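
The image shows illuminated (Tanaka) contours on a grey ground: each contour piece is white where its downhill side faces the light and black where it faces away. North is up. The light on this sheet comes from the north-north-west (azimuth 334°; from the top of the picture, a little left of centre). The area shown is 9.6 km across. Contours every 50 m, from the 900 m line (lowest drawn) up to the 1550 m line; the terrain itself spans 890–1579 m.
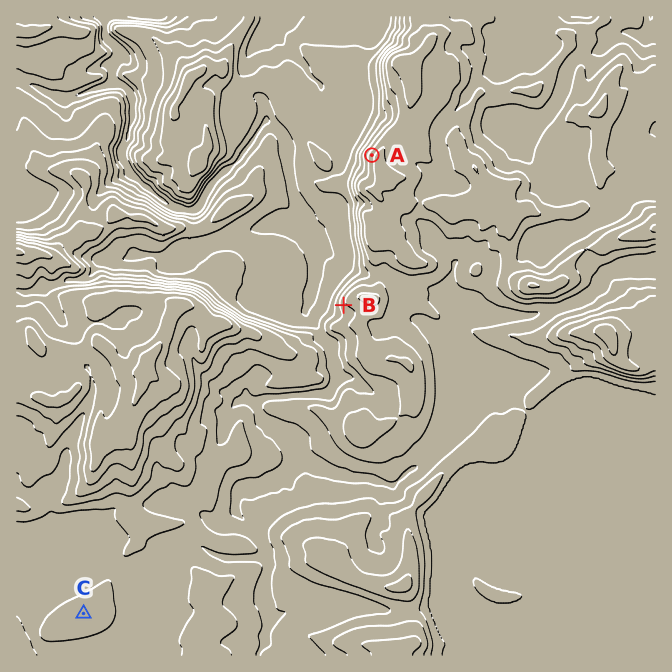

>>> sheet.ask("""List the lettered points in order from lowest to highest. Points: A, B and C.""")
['B', 'C', 'A']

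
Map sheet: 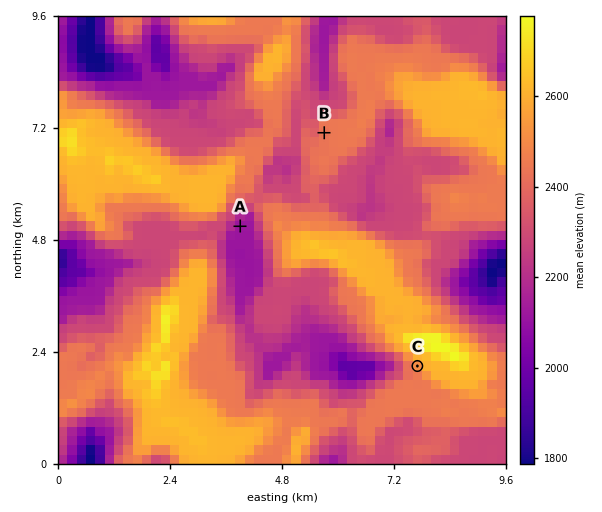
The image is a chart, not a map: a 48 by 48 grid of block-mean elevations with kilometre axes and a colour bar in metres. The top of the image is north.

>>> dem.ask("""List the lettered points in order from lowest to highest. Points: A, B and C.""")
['A', 'B', 'C']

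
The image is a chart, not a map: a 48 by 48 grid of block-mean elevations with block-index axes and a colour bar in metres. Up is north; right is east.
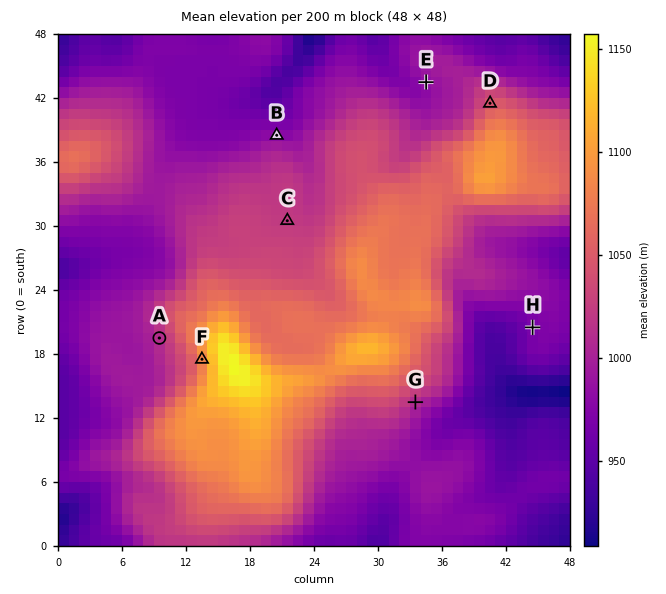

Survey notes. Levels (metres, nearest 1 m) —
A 1010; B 981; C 1023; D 1046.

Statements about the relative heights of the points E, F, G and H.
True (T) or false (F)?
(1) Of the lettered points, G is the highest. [F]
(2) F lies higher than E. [T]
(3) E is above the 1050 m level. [F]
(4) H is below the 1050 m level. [T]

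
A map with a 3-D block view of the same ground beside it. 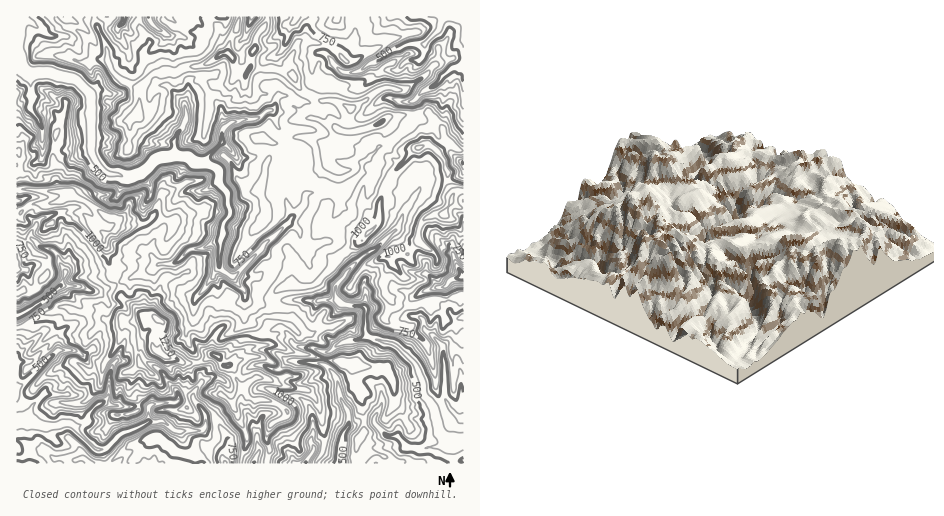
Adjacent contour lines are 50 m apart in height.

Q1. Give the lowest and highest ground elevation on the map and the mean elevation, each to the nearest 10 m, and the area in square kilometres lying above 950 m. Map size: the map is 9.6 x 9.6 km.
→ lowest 440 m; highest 1320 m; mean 780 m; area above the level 14.9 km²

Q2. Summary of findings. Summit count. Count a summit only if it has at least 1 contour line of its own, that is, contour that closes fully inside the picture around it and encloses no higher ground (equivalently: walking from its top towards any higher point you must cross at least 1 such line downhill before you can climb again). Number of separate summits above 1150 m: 8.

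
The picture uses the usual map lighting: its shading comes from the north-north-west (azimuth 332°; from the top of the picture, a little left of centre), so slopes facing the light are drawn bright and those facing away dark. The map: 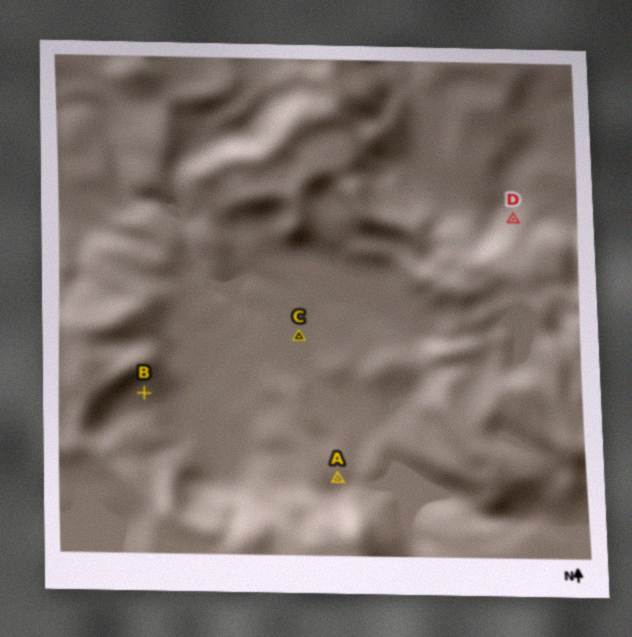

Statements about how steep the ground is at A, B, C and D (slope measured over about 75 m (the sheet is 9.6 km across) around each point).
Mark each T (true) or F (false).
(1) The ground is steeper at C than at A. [F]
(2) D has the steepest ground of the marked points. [T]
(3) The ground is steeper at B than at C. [T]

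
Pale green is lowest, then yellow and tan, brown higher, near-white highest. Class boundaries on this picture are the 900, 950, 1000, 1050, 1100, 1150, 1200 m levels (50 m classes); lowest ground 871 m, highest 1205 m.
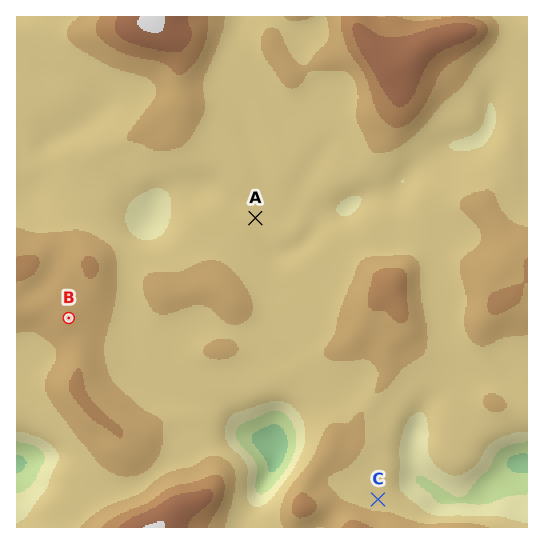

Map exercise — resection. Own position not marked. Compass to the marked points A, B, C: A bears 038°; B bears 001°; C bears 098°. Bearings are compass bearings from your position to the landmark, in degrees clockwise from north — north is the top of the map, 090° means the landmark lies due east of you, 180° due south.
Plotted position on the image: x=67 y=456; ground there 1020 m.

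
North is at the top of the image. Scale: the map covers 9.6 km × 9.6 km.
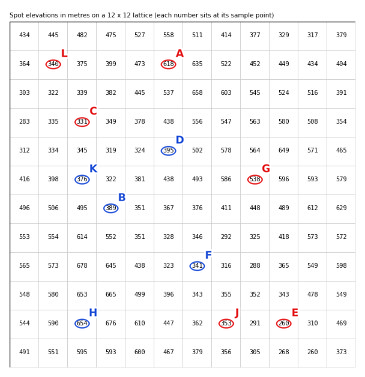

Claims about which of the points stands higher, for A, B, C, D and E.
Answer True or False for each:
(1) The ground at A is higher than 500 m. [True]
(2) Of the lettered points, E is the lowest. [True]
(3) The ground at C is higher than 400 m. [False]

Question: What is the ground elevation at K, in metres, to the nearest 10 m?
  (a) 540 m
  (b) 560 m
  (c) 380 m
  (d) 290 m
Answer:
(c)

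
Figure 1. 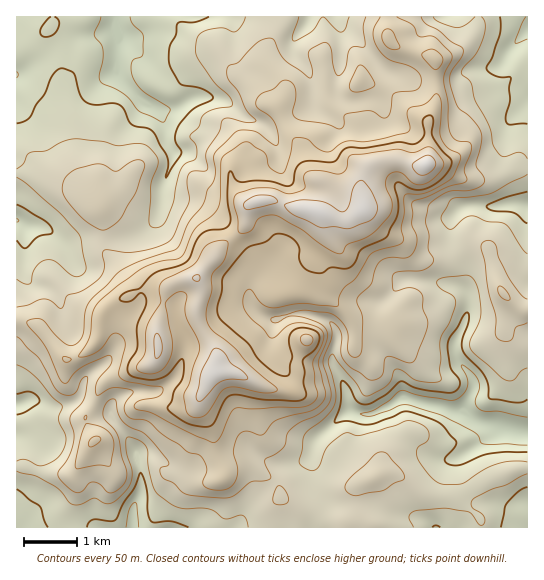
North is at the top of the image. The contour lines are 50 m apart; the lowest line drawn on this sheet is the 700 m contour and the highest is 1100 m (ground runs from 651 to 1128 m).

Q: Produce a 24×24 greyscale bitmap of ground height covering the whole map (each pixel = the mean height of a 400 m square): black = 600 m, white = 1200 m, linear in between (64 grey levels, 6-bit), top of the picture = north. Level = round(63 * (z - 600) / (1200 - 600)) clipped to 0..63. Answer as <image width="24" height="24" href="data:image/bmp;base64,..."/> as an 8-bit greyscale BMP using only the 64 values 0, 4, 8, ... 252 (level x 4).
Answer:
<image width="24" height="24" href="data:image/bmp;base64,Qk12BgAAAAAAADYEAAAoAAAAGAAAABgAAAABAAgAAAAAAEACAAATCwAAEwsAAAABAAAAAAAAAAAAAAEBAQACAgIAAwMDAAQEBAAFBQUABgYGAAcHBwAICAgACQkJAAoKCgALCwsADAwMAA0NDQAODg4ADw8PABAQEAAREREAEhISABMTEwAUFBQAFRUVABYWFgAXFxcAGBgYABkZGQAaGhoAGxsbABwcHAAdHR0AHh4eAB8fHwAgICAAISEhACIiIgAjIyMAJCQkACUlJQAmJiYAJycnACgoKAApKSkAKioqACsrKwAsLCwALS0tAC4uLgAvLy8AMDAwADExMQAyMjIAMzMzADQ0NAA1NTUANjY2ADc3NwA4ODgAOTk5ADo6OgA7OzsAPDw8AD09PQA+Pj4APz8/AEBAQABBQUEAQkJCAENDQwBEREQARUVFAEZGRgBHR0cASEhIAElJSQBKSkoAS0tLAExMTABNTU0ATk5OAE9PTwBQUFAAUVFRAFJSUgBTU1MAVFRUAFVVVQBWVlYAV1dXAFhYWABZWVkAWlpaAFtbWwBcXFwAXV1dAF5eXgBfX18AYGBgAGFhYQBiYmIAY2NjAGRkZABlZWUAZmZmAGdnZwBoaGgAaWlpAGpqagBra2sAbGxsAG1tbQBubm4Ab29vAHBwcABxcXEAcnJyAHNzcwB0dHQAdXV1AHZ2dgB3d3cAeHh4AHl5eQB6enoAe3t7AHx8fAB9fX0Afn5+AH9/fwCAgIAAgYGBAIKCggCDg4MAhISEAIWFhQCGhoYAh4eHAIiIiACJiYkAioqKAIuLiwCMjIwAjY2NAI6OjgCPj48AkJCQAJGRkQCSkpIAk5OTAJSUlACVlZUAlpaWAJeXlwCYmJgAmZmZAJqamgCbm5sAnJycAJ2dnQCenp4An5+fAKCgoAChoaEAoqKiAKOjowCkpKQApaWlAKampgCnp6cAqKioAKmpqQCqqqoAq6urAKysrACtra0Arq6uAK+vrwCwsLAAsbGxALKysgCzs7MAtLS0ALW1tQC2trYAt7e3ALi4uAC5ubkAurq6ALu7uwC8vLwAvb29AL6+vgC/v78AwMDAAMHBwQDCwsIAw8PDAMTExADFxcUAxsbGAMfHxwDIyMgAycnJAMrKygDLy8sAzMzMAM3NzQDOzs4Az8/PANDQ0ADR0dEA0tLSANPT0wDU1NQA1dXVANbW1gDX19cA2NjYANnZ2QDa2toA29vbANzc3ADd3d0A3t7eAN/f3wDg4OAA4eHhAOLi4gDj4+MA5OTkAOXl5QDm5uYA5+fnAOjo6ADp6ekA6urqAOvr6wDs7OwA7e3tAO7u7gDv7+8A8PDwAPHx8QDy8vIA8/PzAPT09AD19fUA9vb2APf39wD4+PgA+fn5APr6+gD7+/sA/Pz8AP39/QD+/v4A////ADhASERALEBITFRUYGRgYGhkYFRMUFRIOEBIXFxcPExgaHBkZGhgXGhoZGBcWFRMPFBYdHR4UFxseIx4bGRYWGRwcGRQTFBYWExMaIx8TGB0gIh4cGRUVFxkaFxMPDhAQERIYIh0YHiMnJiAgHBYSFBQWFhMOCgcGEBIYHhoiJisxKyQkIyEZDg0MDgsICAsMERYcHR8iJSo0Mi4vLSoeERYRDRAPCxETFhwiHiEsMSsxNjMsKikaFxwYGBcPDhYWGiAhJSMpMy4vMy0oKC0fHR4dHBgPFhkZHh8cJCcpMS4wLCgkIycfIB8eHRkSFBobGhsbISgpLS8yKyYkJSQkIx4cHBkVExwdFRgXGiEoLDEzLCcnKCkpJSAbGRcUFR0ZEhUTFxwfIycvMCkoKCorLCQfHRoXGBsYDxETGBkYGB0pLi0rKi0xMS0oIRoXGRkVDREWGxsYFBgiJzAvMDQ2NTUtIRgUFRMREhYbHR0aFBYdJTA0MjMzNDUvJB4XFRIPFhgaHBsbFBQbIykoJy4wMTQvMTAlHBgVFRYYGBcYFRAWISYlIycnLC8xMTEmHRYVEhMUFBQSDxAVGyAfISMiIiIkJykgHBMRDxESERENCgwSFhkeIR4eHx8gJSgdFxIPDhARDgwJDQ8PFBsfIB0dHh8fICMbFREPDA8QDQgLDRAUGBsdHRocHB8dICQbEw8PDw8PDQgJDREVGBkbGRgaGRwjIyMdFg8MDhAPDAcKDQ8SFBUYGBQWFRwjIBoVFhELA=="/>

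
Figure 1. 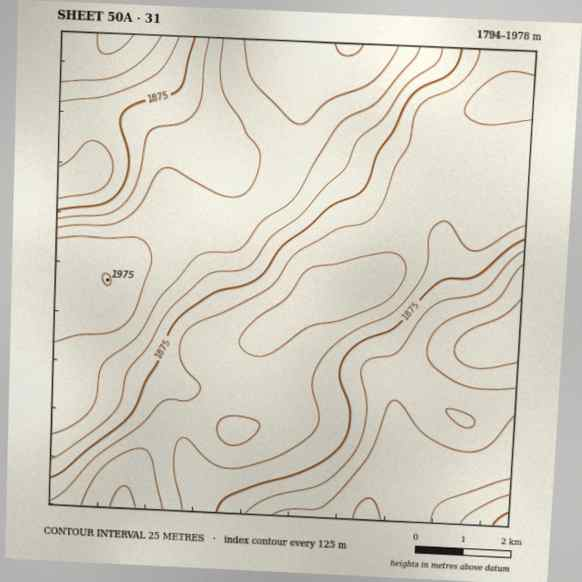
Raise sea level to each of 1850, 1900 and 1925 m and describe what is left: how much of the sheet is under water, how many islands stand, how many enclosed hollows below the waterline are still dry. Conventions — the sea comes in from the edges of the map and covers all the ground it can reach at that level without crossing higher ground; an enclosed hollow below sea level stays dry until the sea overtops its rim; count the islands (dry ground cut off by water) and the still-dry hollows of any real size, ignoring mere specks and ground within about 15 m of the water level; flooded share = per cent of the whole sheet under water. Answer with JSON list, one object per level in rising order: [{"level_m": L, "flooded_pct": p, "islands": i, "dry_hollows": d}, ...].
[{"level_m": 1850, "flooded_pct": 31, "islands": 0, "dry_hollows": 0}, {"level_m": 1900, "flooded_pct": 56, "islands": 0, "dry_hollows": 0}, {"level_m": 1925, "flooded_pct": 72, "islands": 0, "dry_hollows": 0}]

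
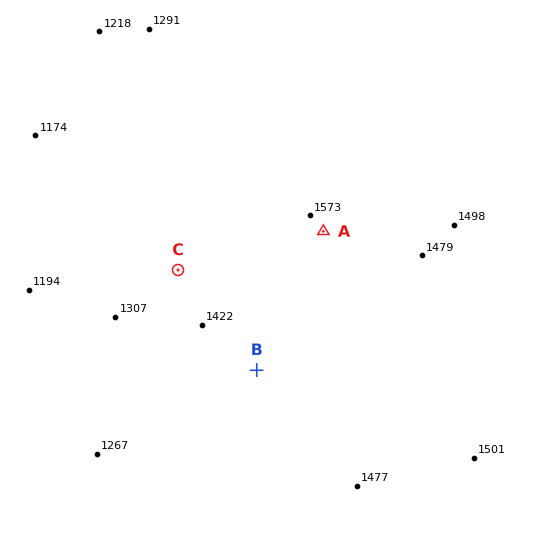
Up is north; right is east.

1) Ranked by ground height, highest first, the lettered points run A B C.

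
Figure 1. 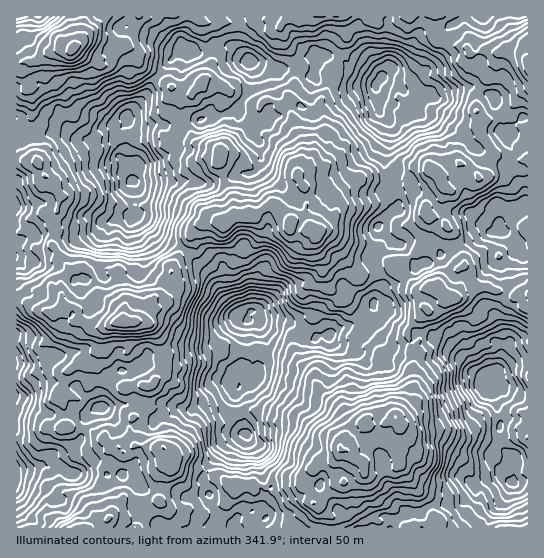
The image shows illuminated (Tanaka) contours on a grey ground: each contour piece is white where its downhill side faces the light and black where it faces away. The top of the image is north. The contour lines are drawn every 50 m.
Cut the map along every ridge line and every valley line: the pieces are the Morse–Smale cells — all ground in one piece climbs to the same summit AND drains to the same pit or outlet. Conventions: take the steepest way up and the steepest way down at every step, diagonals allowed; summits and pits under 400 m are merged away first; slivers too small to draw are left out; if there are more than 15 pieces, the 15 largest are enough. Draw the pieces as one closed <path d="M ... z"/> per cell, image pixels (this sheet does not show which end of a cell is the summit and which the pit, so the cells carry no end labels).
<path d="M319 65l-4 1-3 8 3 9-14 22-14-4-8-5-4-7-2-18-14-6 13 10 3 18-6 16 0 6-4 8-8 1-6 5-11-12-2-10-17 9-35 5-3 12-6 6-1 10-18 11-20 7-5 13-8-17-4-4 3-13-6-13-3 6-6 2-20 0-6-2-5 1-11-5-13-2-23 3-9-7-6 0 0 168 23 14 11 2 12-2 12 10 7-1 12 7 16-1-8 8-2 15-21 10-2 6 9 3 10-3 7 15 16 7 25-2-7 9-1 21-6 11 2 11 4 8 14 3 13-1 7 6 0 4-5 6-5 15 0 24-14 13-4 8-3 4-5-4-23-6-5 5 0 6 128 0-3-5-11-8-16-36 5-13 12-17 24-16-17-20 0-4 12-20 0-16 2-10-4-6 0-8 4-7 2-13 6-15 2-2 8 7 20 0 8 2 8 6 18 5 4 5 10-1 2-2-4-4-4-17 5-6 13-9 4-11 28 16 4-2 6-14-2-14-8-15 0-4 4-8 2-19 16-18-8-15 4-12-5-15 0-10 7-22 0-10-11-12-1-16-5-14-31-14-16 2z"/><path d="M527 16l-138 1-4 22 3 28-5 11 8 6 7 1 5 5 0 4-5 7-5 2-16-10 3 20 11 12-2 30 8 14-12 21 0 4 8 15-16 18-2 19-4 8 10 29-8 23 11 9-7 10-8 2 2 4 14 15 2 11-5 6-15 0-8-8-9 0-16-11-4-9-12 1-5 4-12 0-4-3-1-8-5-5-12-5-16 1-12-8-2 2-1 5 7 2 6 8 6 12 0 10-8 14-2 8-14 3-4 6 0 7-3 4 8 26 0 11 3 4-10 2-17 13-12 17-5 13 16 36 14 10 6-8 16-6 10 7-4 10 175-1 0-10-32-48-5-4 1-12 5-10 0-5-9-21 17-20-2-27 4-12-8-25 2-6 22-20 7-4 12-2 20-13 17-1 23 9 9-3 9 1-1-38-4-1-4-6-17 16-4 0-6-4 0-10 8-21 0-7 5-4 23-13z"/><path d="M389 16l-372 0-1 111 15 9 23-3 13 2 11 5 5-1 6 2 20 0 6-2 3-6 6 13-3 13 4 4 8 17 5-13 20-7 18-11 1-10 6-6 3-12 35-5 17-9 2 10 11 12 6-5 8-1 4-8 0-6 6-12-3-22-17-12 18 8 2 18 4 7 20 9 16-22-3-9 3-9 4 0 8 6 16-2 15 8 11 3 7 5 0 4 6 8 13 6 5-4 3-9-5-5-7-1-8-6 5-11-3-28 3-6z"/><path d="M19 297l-3 1 0 229 87 1 7-11 23 6 5 4 7-12 14-13 0-24 5-15 5-6 0-4-4-5-30-3-4-8-2-11 6-11 1-21 8-8-26 1-16-7-7-15-10 3-9-3 2-6 21-10 2-15 5-7-13 0-12-7-7 1-12-10-12 2-15-4z"/><path d="M487 287l-21 2-16 12-15 3-26 23-2 6 8 25-4 12 2 27-17 20 9 21 0 5-5 10-1 12 5 4 32 48 1 11 49 0 7-17 12-12 7-16-12-9-1-7-10-10 8-6 7-1-5-11 1-25-9-24 1-15 7-9 8-20 6-5 15-4 0-42-9-2-9 3z"/><path d="M527 337l-14 4-6 5-8 20-7 9-1 15 9 24-1 25 2 8 4 4-8 0-8 6 10 10 1 7 12 9-7 16-12 12-6 14 0 3 41-1z"/><path d="M345 287l-4 2-2 9-13 9-5 6 4 17 6 5 1 7 13 10 5 3 9 0 8 8 15 0 5-6 0-8-18-22 8-2 7-11-8-5-3-6-11-4z"/><path d="M527 207l-22 12-5 4 0 7-8 21 0 10 3 3 7 1 17-16 4 6 5 0z"/><path d="M251 320l-4 0-3 5-3 17-4 7 0 8 4 6-2 10 0 8 10-8 8 0 2-8 8-14 0-10-6-12-6-8z"/><path d="M255 511l-16 6-4 5-2 5 26 1 6-10z"/><path d="M235 393l-7 12-1 8 18 20-1-14z"/><path d="M389 144l-5 13 0 10 5 14 8-12-8-14z"/><path d="M298 327l-3 0 2 10 4 3 12 0 3-2-3-6z"/><path d="M133 181l-2 5 0 19 4 10 2-16-1-13z"/><path d="M430 91l-8 0-6 3 5 5 12 0 0-4z"/>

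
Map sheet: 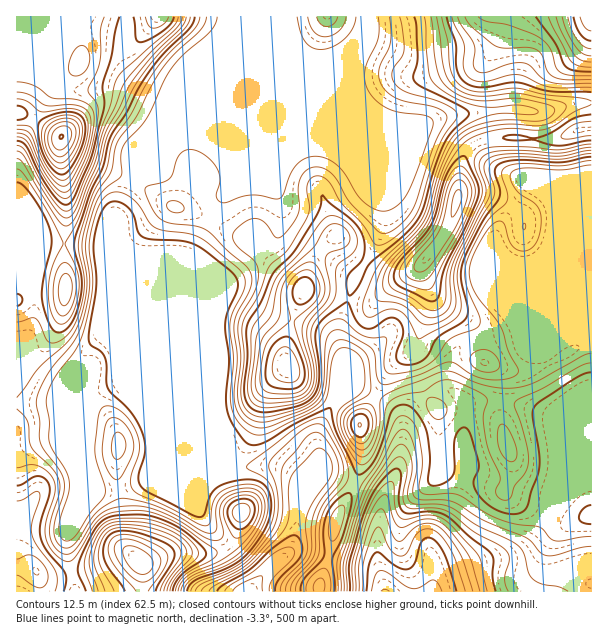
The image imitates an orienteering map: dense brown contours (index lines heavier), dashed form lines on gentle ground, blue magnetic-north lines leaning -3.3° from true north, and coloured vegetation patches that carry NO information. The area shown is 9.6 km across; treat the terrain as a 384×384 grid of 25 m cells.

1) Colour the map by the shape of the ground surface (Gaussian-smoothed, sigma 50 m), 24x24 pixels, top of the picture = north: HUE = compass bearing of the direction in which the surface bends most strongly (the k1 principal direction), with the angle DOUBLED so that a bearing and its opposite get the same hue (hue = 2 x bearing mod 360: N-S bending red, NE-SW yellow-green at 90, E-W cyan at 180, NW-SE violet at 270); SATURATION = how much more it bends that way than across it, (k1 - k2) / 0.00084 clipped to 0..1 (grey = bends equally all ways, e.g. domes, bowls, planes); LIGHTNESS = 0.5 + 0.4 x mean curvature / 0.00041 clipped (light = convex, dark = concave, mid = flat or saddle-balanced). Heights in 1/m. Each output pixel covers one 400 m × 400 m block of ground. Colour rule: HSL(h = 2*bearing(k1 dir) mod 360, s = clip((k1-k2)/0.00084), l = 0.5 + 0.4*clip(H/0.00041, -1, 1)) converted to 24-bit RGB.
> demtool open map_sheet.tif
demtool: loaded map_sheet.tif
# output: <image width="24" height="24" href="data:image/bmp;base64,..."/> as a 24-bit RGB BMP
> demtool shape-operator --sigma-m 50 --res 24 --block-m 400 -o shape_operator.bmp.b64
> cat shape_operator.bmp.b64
<image width="24" height="24" href="data:image/bmp;base64,Qk32BgAAAAAAADYAAAAoAAAAGAAAABgAAAABABgAAAAAAMAGAAATCwAAEwsAAAAAAAAAAAAAeJazkcfIPxOTo41ion1O8OeDxUUSLRYJb3cLBUALA6mjcYfh9dzW1MGSPB57WD15e6xqUVCAcWB+fp+FoKCTl36Aa5GLe5Oad8R7NrTEPgCx2JnPv+XgwMfj47j1pKX/3rb/4prIBUYzCCsU+5IP/8ltEyFLj0awYbhkUTZpinlWep9OfINQnnpjnY1mZXpRx8plKWcgBiYto928xePdqoS2objChxyanQBO+tu5NX/ADUeRR3XK/+rMDylYmCW3qHUzMCg6kKRlkZZxdJJnW6V/mIConXitx4CHwnBNIGBwEZoFjKAZm7BDeCwZRw5BcJ3l8NvhkG/cGSp4I4ag/9bMgBu4BBhy9JO0PpKxX7mlhoummLquaZ6hY3+HgYucq22l3bXANCiJjEBjmNw1YFAngWJfYYOEFqMjy9AV7yBARDF0L3Vm1mkk/4RvACcz1HSl1ajaWI+2coyhr41vaY1yaHaBcYZsYbVWpjY7fVSCiUiw1s6dNV6If3+Af4B/g259qIVCkYY7h31jPEluaSA3//a2FT+AJoR5y8yCZ2WDglV/scKPcImfY2OEgX6Cpq90WER4eXqASH6o0t26Wi+Qf3+AgH9/dlZ/uU45v6FKUHk0Hh1Lcj/R8PrRHSaHMWGFucJwWVp5ZnuXrMKOfGaHcWiBfoB+qaJwWk2Efn6ARsGEwo9WgkqAgH9/gH9/VieG3HCLzIhuvYBMAJdvAO/g+9bQlBqUQHuQnL2WV1aTYKByr5tffV5TYXtsf4B/rI91Qnx9im99cbNcfEhngH9/gH9/f3+AGyVyz4bA5bXO693qjuvmBzVRoDEPz1tiPo09XH01cDU2kpc/jqxNo29uXIhWT3dPn3J/s3JVN5B3s5mMYliCgH9/gH9/f3+AIyhnUY5S1cSp5PDYy1+oDw4+LG56y4uizaLDUHu0VH/GscjUcpS3jWKpxH7Dc1elY1973XBnHMJOOk2FgHiBgH9/gIB/f3+ANSF0a7yNhMeA8dKGeCdOWx9/XbpgOoplxYNlmnNHPHlMfaVVi1mPf3yAdYN2lnKhTm2X4GNru/KAGTlmf3+AgIB/gIB/f3+AI06Hib6hnFZV+YZJl1hBJmGUypaiXz9vjnZL0MmUTNLQVZu5hliCf3+AgH9/f3+AYUmewmHX+fLSCRlhf3+AgIB/gIB/gH9/R2N2P207qFyk48PL2cbjJEmeUD6p41nFbrZ1oueQRayrZzBygH9/gH9/gH9/f3+AcHaBLteB+OmvJA5kgH9/gIB9gH99gGJldj1QSJpYJrhwn8Bo52lYfT9fH4KBU1Lg9tXt7teFHlw0PlB2gnh0eoNsf4B/f3+Af3+ArrIr+O1AHCJYj2KFnWdUe25Je09fd6q0j7ewWZB9OnZo1mt5y6S+M7LNEmZjw1DE/8zU06RQC0JJoFSIardxbXqCf3+Af2aAuhQe6/2LECxGaFFro2p/lZO2ca/AZp6iipODg3iRR15ygq1astKWlDySQmNrGEA9+Gtc/9rMEDVWN5yHuK2RW1mEf3+AWhZY68hZ6PmnEx1KSH+Vb7qsg6iJkGxybnx0dYhogm1mY06Fo82Ki6NSdkhlcX5xHkBgSTrH/+bMT0/mJo7FklBpgXWBf3+AKgZM+Py/4emTGmqbN3CgdoNyhYJpkoyFe3SIf35/fn+AR5WVrMaFlEBxgHiAf4CANFt4I6Gm//XMeRkfMBYNUEYTcHEPRmEZAhU+9vfU7ezPMV+BH0FTfYB+dIV9ioV0gXd8gIB/gIB/dYF2iIhYgXR0gIB/gIB/YHSBGnmC9bqr/139p4P3nqf82cj4hlnTHuD/qfbf+tHi6B7kMHSCRIN9f4B/gH9/gIB/gIB/gIB/gIB/gIB/gIB/gH9/gXhygHddIV85WpsWscwdjuQvshmdxSLR0aPxwW55OmQdrXoK20ZutGacMG51cX2Bf4B/f4B/f4B/gIB/f4B/f3+Af3+AhWZ/mVdonmF1i0iEpYQ1haAjXWgbb08dSXEQRFkGiHFTiGR/sot5dpljyWRzPoxKNHNof4B/f4B/f4B/f4B/gH9/gIB/f3+AXliQioqqhXGxg025tqbIv7LMY2K6YW7HzI/au3i3gH9/c3yBoKaBpnCYq1q043uHH2U7NnhPfoB/f4B/f4B/gXh/knFXX4daXHuCi3Zrflp/dmqNmqNlsYhql3WPV2h6e1B2z5qMgH9/fn6Ak5Jnm4llSk553Yacy7XjGKDUT32MgH+Af4B/cVeEvYCHbryXUmiDgViCYGx+h1Z8rpt/jKd+enmJb1qUVU6cz82q"/>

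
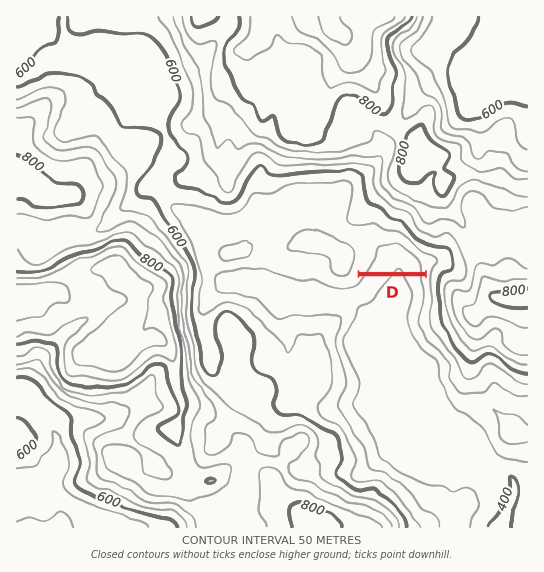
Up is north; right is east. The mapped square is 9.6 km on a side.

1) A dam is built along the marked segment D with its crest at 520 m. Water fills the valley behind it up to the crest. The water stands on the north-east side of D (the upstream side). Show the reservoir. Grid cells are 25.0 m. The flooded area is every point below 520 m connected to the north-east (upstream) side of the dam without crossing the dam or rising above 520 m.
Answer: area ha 60.6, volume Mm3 19.03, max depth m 72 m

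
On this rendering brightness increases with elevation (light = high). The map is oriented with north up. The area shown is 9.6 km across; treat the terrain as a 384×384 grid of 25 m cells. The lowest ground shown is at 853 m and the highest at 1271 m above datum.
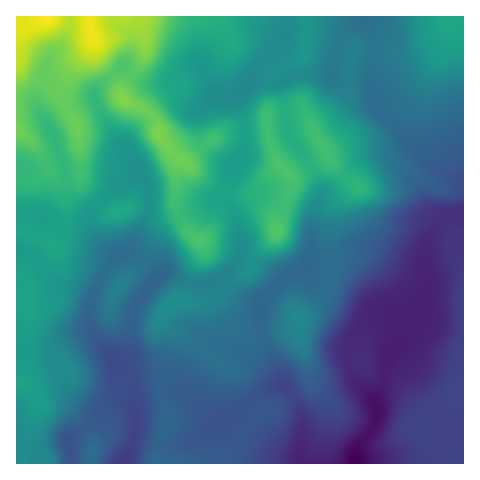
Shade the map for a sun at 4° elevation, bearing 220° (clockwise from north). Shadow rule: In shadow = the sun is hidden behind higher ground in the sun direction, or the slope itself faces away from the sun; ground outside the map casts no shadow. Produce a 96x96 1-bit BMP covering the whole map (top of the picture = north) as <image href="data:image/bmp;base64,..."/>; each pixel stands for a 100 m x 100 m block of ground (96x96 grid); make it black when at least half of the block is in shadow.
<image width="96" height="96" href="data:image/bmp;base64,Qk2+BAAAAAAAAD4AAAAoAAAAYAAAAGAAAAABAAEAAAAAAIAEAAATCwAAEwsAAAIAAAAAAAAA////AAAAAAAB4HAAAAAAAAAAAAAB8CAAAAAAAAAAAAAD8AAAAAAAAAAAAAAD8AAAAAAAAAAAAAAD+GAAAAAAAAAAAAAD+HAAAAAAAAAAAAAD/HAAAAAAAAAAAAAB/AAAAAAAAAAAAAAAeAAAAAAAAAAAAAAAAAAAAAAAAAAQAAAAAAAAAAAAAAB4AAAAgAAAAAAAAAH4AAABwAAAAAAAAAP4AAABwAAAAAAAYAf4AAABwAAAAAAA4Af4AAABgAAAAAAB4A/wAAADgAAAAAAAAA/gAAADgOAAAAAAAA/AAAADA/AAAAAAAB+AAAAHB/AAAAAAAD8AAAAGD/AAAAAAAH8AAAAGH/gAAAAAAP8AAAAAH/gAAAAAAf8AAAAAP/gAAAAAAf8AAAAAP/gAAAAAAf8AAAAAf/gAAAAAA/8AAAAAf/AAAAAAAf8AAAAAf/AAAAAAAf8AAAAAP8AAAAAAAP8AAAAAH4AAAAAAAP8AAAAAD4AAAAAAAYIAAAAAAwAAAAAAA8AAAAAAAAAAAAAAB8AAAAAAAAAAAAAAD8IAAAAAAAAAAAAAD+MAAAAADAAAAAAAD8MAAAAAAAAADgAAD8AAAAAAAAAAAAAAB4AAAAAAAAAAAAAAAwAAAAAAAAAAAAAAAAAAAAAAAAAAAAAAAAAAAAAAAAAAAAAAAAAAAAAAAAAAAAAAAAAAAAAAAAAAAAAAAAAAAAAAAAAAAAAAAAAAAAAAAAAAABAAAAAAAAAAAAAAADwAAAAAAAAAAAAAAD4AHAAAAAAAAAAAAD4APAAAAAAAAAAAAX4AfgAAAAAAAAAAB/4AfgAAAAAAAAAAB/4AfgAAAAAAAAAAA/4APgAAAAAAAAAAAf4AHwAAAAAAAAAAAP4ADwAAAAAAAAAAAEAADwAAAAAAAANwAAAAB4AAAAAAAAAwAAAAA4AAAAAAAAAQAAAAAAAPwAAAAAAAAAAAAAAf4AwAAAAAAAAAAAA/4DgAAOAAAHAABAB/8OAAAeAAAPAADgD/8YAAAOAAAfAAHgH/8wAAAPAAA/AAPgP//gAAAPAAB/AAfgf//AAAAPAAD/AA/A///AADAPAAH8AA+A///AAHAPAAP4AB+B///AAPAGAAfwAB8D///gAfAOAA/5wB4H///gA/AfAA//4B4H///gA+AfAB//4BwP///AA+A/AB//8AgP//8AA8A+AD//+AAf//wAAQB+AH//+BAf//gAAAB8AP///Dg///gAAAB8B////Hw///gAAAA8D////nx///gAAAAYH////n7///AAAAAAH///wH////AAAAAAP///AB///+AAAAAAH//+AA///+AAAAAAAH/8AAP//8AAAAAAAD/4AADf/4AAAAAAAAfgAAAP/4AAAAAAAAAAAAAH4AAAAAAAAAAAAAAD4AAAAAAAAAAAAAAAwAAAAAAAACAAAAAAAAAAAAAAACAAAAAAAgAAAAADgAAAAAAABgAAAAAHgAAAAAAABgAAAAAHwAAAAAAAAAAAAAAHgAAAAAAAAAAAAAAHgAAAAAAAAAAAA="/>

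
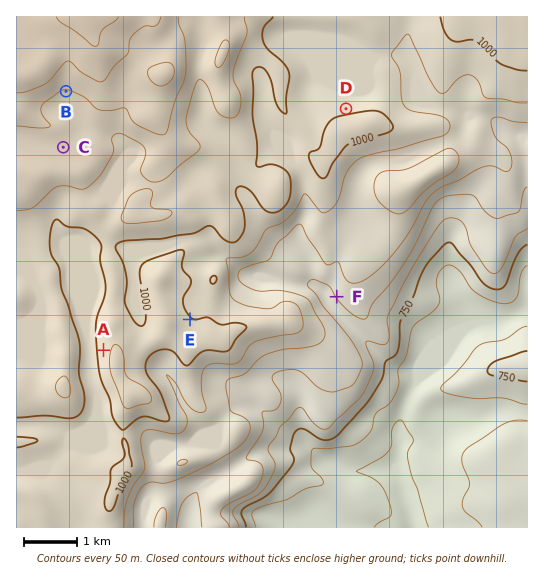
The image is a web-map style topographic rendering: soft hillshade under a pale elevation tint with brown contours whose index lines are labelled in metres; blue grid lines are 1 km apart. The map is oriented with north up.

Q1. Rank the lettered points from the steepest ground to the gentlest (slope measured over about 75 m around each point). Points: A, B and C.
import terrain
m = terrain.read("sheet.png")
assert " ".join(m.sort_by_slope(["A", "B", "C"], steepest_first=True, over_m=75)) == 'A B C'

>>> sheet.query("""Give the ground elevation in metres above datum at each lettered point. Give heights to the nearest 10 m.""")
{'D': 990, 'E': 1000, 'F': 850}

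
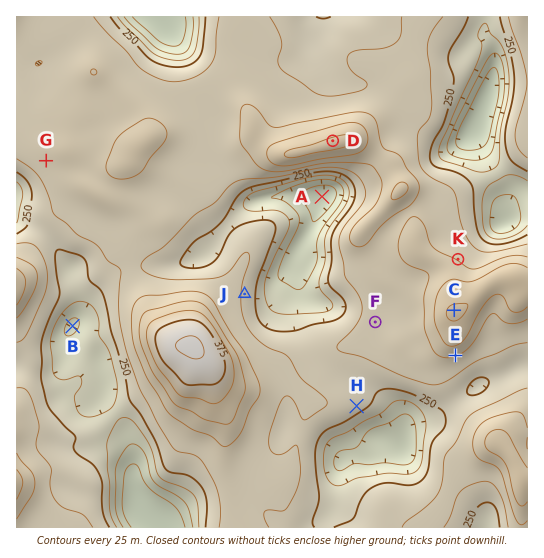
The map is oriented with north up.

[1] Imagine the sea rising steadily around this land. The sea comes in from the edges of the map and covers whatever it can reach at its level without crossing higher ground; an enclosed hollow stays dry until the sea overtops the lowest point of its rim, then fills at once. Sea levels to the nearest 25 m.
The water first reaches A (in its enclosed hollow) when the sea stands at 275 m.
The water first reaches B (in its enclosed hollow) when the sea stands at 225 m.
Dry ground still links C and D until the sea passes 300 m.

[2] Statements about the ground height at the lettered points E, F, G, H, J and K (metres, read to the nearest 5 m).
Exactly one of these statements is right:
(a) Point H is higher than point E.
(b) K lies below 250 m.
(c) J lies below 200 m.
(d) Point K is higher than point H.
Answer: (d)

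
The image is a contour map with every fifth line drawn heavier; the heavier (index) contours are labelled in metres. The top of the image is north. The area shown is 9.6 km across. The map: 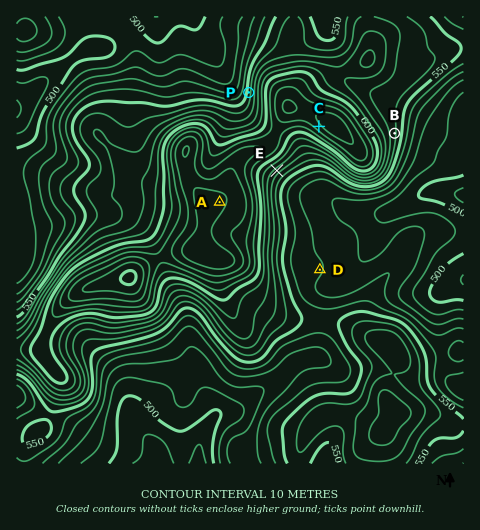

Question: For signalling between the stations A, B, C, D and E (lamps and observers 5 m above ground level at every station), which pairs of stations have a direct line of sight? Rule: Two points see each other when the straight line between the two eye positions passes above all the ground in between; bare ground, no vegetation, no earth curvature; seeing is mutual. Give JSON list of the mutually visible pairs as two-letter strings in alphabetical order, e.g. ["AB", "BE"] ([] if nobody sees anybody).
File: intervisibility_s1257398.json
["AC", "CD", "CE", "DE"]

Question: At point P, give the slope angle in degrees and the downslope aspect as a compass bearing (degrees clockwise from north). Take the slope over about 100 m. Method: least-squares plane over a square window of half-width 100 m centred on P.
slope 7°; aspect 277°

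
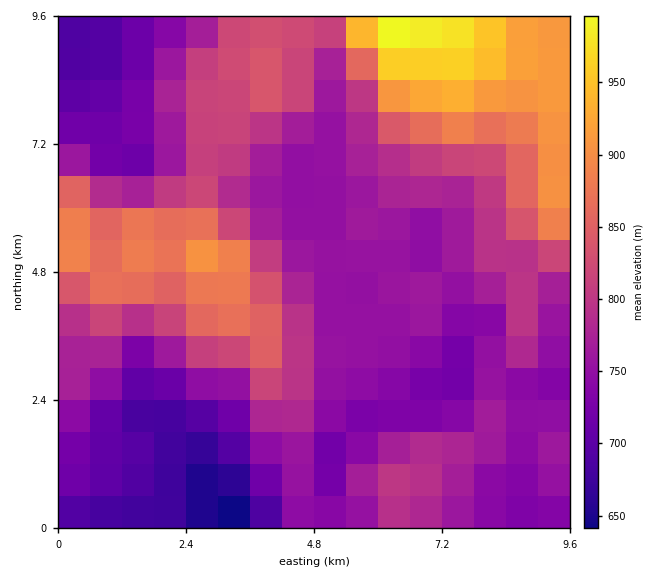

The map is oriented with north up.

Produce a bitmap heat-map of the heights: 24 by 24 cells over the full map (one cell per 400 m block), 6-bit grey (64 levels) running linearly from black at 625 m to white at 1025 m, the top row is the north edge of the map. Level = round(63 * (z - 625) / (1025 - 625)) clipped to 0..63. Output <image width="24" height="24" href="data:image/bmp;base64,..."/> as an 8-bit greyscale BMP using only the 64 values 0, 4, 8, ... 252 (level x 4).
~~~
<image width="24" height="24" href="data:image/bmp;base64,Qk12BgAAAAAAADYEAAAoAAAAGAAAABgAAAABAAgAAAAAAEACAAATCwAAEwsAAAABAAAAAAAAAAAAAAEBAQACAgIAAwMDAAQEBAAFBQUABgYGAAcHBwAICAgACQkJAAoKCgALCwsADAwMAA0NDQAODg4ADw8PABAQEAAREREAEhISABMTEwAUFBQAFRUVABYWFgAXFxcAGBgYABkZGQAaGhoAGxsbABwcHAAdHR0AHh4eAB8fHwAgICAAISEhACIiIgAjIyMAJCQkACUlJQAmJiYAJycnACgoKAApKSkAKioqACsrKwAsLCwALS0tAC4uLgAvLy8AMDAwADExMQAyMjIAMzMzADQ0NAA1NTUANjY2ADc3NwA4ODgAOTk5ADo6OgA7OzsAPDw8AD09PQA+Pj4APz8/AEBAQABBQUEAQkJCAENDQwBEREQARUVFAEZGRgBHR0cASEhIAElJSQBKSkoAS0tLAExMTABNTU0ATk5OAE9PTwBQUFAAUVFRAFJSUgBTU1MAVFRUAFVVVQBWVlYAV1dXAFhYWABZWVkAWlpaAFtbWwBcXFwAXV1dAF5eXgBfX18AYGBgAGFhYQBiYmIAY2NjAGRkZABlZWUAZmZmAGdnZwBoaGgAaWlpAGpqagBra2sAbGxsAG1tbQBubm4Ab29vAHBwcABxcXEAcnJyAHNzcwB0dHQAdXV1AHZ2dgB3d3cAeHh4AHl5eQB6enoAe3t7AHx8fAB9fX0Afn5+AH9/fwCAgIAAgYGBAIKCggCDg4MAhISEAIWFhQCGhoYAh4eHAIiIiACJiYkAioqKAIuLiwCMjIwAjY2NAI6OjgCPj48AkJCQAJGRkQCSkpIAk5OTAJSUlACVlZUAlpaWAJeXlwCYmJgAmZmZAJqamgCbm5sAnJycAJ2dnQCenp4An5+fAKCgoAChoaEAoqKiAKOjowCkpKQApaWlAKampgCnp6cAqKioAKmpqQCqqqoAq6urAKysrACtra0Arq6uAK+vrwCwsLAAsbGxALKysgCzs7MAtLS0ALW1tQC2trYAt7e3ALi4uAC5ubkAurq6ALu7uwC8vLwAvb29AL6+vgC/v78AwMDAAMHBwQDCwsIAw8PDAMTExADFxcUAxsbGAMfHxwDIyMgAycnJAMrKygDLy8sAzMzMAM3NzQDOzs4Az8/PANDQ0ADR0dEA0tLSANPT0wDU1NQA1dXVANbW1gDX19cA2NjYANnZ2QDa2toA29vbANzc3ADd3d0A3t7eAN/f3wDg4OAA4eHhAOLi4gDj4+MA5OTkAOXl5QDm5uYA5+fnAOjo6ADp6ekA6urqAOvr6wDs7OwA7e3tAO7u7gDv7+8A8PDwAPHx8QDy8vIA8/PzAPT09AD19fUA9vb2APf39wD4+PgA+fn5APr6+gD7+/sA/Pz8AP39/QD+/v4A////ACgoJCAkIBQICBw8UFBAVGhoYFRQSERERDAsKCQgHBQMEChEVEREYGxsZFhQSERITEA4NCwoHBQQHDhQUDxIYGxwaGBUSERMVEA4NDAsIBgcLERUUDxEVGBoaGRcVEhQWEA0LCgkICAoOFBgWEQ8PEhUVFRcXFBQVFRENCggKDA0QFx0YFBIREBAQEBQWExITFxURDQoOEhETGyAZFBMTEhEPDxIVEhERFxkVDw4TGBgZISAYFBQUExIQDxEWFhQSFxkXERIZHyAhJCEZFRQUFBQTEBAVGhgTGBwbGBgeJCYmJSEZFRQUFBUVEg8TGxoTHCIlIiAiJScnJB8XFBQUFBUWFBEVHBoUIiUnJyUkKCooIhsWFBQUFRYWFBUaHBkXKiclKCgmKy4oIBgVFRQVFRQUFBkbGRsdKyglKComKisjGxYUFBQWFRMSFRoaHCIlKSYjJigkJSMbFxUUFBUWFhQUFRgcISgrJyEaGRwfHx0YFRQUFBQWFxgXFxgdIyktHxcRDxIZHR0aFhQUFBUWGBoaGhoeIygtFBAODhAXHR4cGBUUFBUZGhweHyAgJCgtDw8ODxEXHR8eGxcVFBUaICElJyckJyotDQ4OEBMZHR4eHx4aFRQbJiotLiwpKiwtDAwNDhMZHh4eISMdFhYfLTAwMjEuLS0tCgsLDRIXHSAfISMcFhkmMzQ0NDQxLy0tCgoLDRAUGR4gICEcGCAvODk4ODYyLy0tCgoLDRASFRogICEfHCk3Ozo5ODYzLy0tA=="/>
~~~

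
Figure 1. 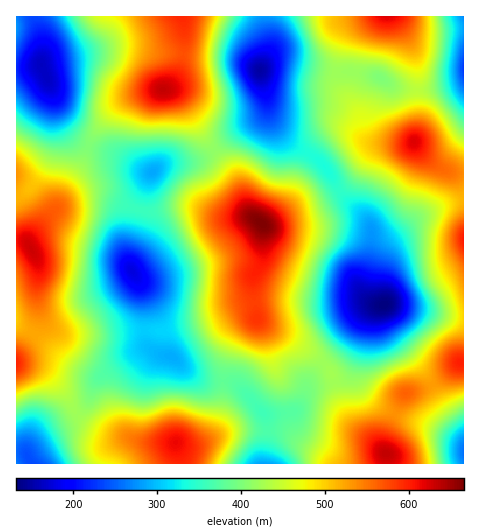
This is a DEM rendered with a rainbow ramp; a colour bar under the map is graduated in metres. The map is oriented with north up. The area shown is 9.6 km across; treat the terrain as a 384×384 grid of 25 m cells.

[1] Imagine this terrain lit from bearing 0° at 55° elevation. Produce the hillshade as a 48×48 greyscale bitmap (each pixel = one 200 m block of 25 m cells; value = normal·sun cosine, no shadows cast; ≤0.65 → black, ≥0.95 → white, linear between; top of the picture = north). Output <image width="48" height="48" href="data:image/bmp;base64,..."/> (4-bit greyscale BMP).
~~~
<image width="48" height="48" href="data:image/bmp;base64,Qk32BAAAAAAAAHYAAAAoAAAAMAAAADAAAAABAAQAAAAAAIAEAAATCwAAEwsAABAAAAAAAAAAAAAAABEREQAiIiIAMzMzAERERABVVVUAZmZmAHd3dwCIiIgAmZmZAKqqqgC7u7sAzMzMAN3d3QDu7u4A////AJh1RFZmVWZ3d4dUIjMzNGiqmHeIiZiHiIdlRWd3Zmd3eIh1MjNERomqmHiaqqmHd2ZURomYiImZmZqYZUVWeJqpiIm8zLmGVURUV4mqqrzMzMzLqHeIiamZiavMy6lkMiNFZ4q7zN7u7u7dy6mZmZmZm8zMuYdTIRI0Z4q8ze7u//7ty6mIiJmZrM3Kl2VTIQEjV4q8zd7u/+7cy6h2Z3iavMy5hlVUIQAkV4mrzMze7u3LqodlZniau7u6mYdlMQE1Z4mru7vN3dupmHZlZ3iJqru8zLqGMTNWd4iJqru8zLmIh2ZWd3eImrzd7tuXVHd3dmd4qqqqqod3ZVRGdmeJq83e7tuYd6mIdlZ4mZmZmGZlQyI0VmeKzN7u7cuqqsqXdmZniImHdlVUMhEjRXib3e7u7czMzLqHd3d4iIiHdmVEQyI0Voms3e7u3d3d3aiIiZmZmZmZh2VVVEVmeJq7zN3e7t3dy4d4mrqqqru6mHZmZniImZqqq7vN3Mu6qXZ3mquqvMzLqYd3d4mZmZiImaqquph3d2ZneJqrvN3LqYiIiIiIiId3iIh3dlREZmZlVniavMu6mIiIiIh3ZmZmeIZVUyIkZmZlVWeJq7mIiIiIiIh2ZlVVZ2VEMiJFZmZ2ZWeImZdmd3Z4iJh2VlVERVREM0RmZlZ4dmZ3d2VVZlVniZh2VVVDIzRURFZ2ZWeZh2ZVVURFVURFeHdmVVVCEkVlVWd3ZYmph2VEQzNFVENFZmZlVWZUNFZ2ZWeHdqqpdlVEMzNFVERWZVZmZmd2ZneHZWiJicypdlVUM0RWZVZndmeIiHiId3d2VWiZq8y5h2ZmVWd3ZWeZiIq7uYmZmHZVRWeJq7u6mId3d4mZh4mrqrzdy6mqmGVERVVnmpu7u6mHiKu6qqvMu83u3Lqql1QzRERFaIm8zLqYiau7u8zMzN7u7cu6lkMzRDM0V4m83LqZmZqru8zMze7u7dy6hkMzMzNFZ5q8zLqZmIiJmru7ze3d7dyoZDMzIjNXmbvMzLqZh2VWeIiaze7d3cqGREVEMzV5q8zMy6mIdlMzRWZ5ze7dy6hkRWdmZWaJvN3d3Kl2ZDIRE0V5vN3cuodUVomZmZmavN3d3Ll1QyEAATRom8zMuYdmeJqrvMu6vN3e7bl1QyAAASRWeKu7qYd4maq83e3Lu83d3Kl2UyEAASRVZ4q6mIeJmaq83e7cu8zMy5iHdUMiEjRWaJq6mHeJmaqrzN3Mu7u7qYiIiHZmZlVniau6l3eImqq7u7u7u7uql3iZqpmamYeImbu6iIiJmqqqmIiJmqqZd2iau6vMupmImaqpiJmZmZmHZWZniImYdniaqqvMy5iHeIeIiZmIh3ZURFVWZmd3dmeJmaqqqpdlVVVWiId2ZUMiNFZVVVZmZVZ3iImYiIdUQzRGd2VURDIRJGZlVWZmVERFd3iId3ZTM0RVVEREVUMiNGd2ZXdlQzNFZnd3eIdTM0VUQzRWZmVERWd3d4dlQjNFVmd3eIdTI0VUMzVnd2VVVWZ4iA=="/>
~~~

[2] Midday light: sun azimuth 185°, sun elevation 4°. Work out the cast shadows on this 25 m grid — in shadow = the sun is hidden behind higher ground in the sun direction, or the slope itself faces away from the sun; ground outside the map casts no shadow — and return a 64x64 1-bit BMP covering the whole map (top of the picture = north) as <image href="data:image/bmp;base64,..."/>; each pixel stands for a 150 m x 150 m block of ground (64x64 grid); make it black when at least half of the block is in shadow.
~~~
<image width="64" height="64" href="data:image/bmp;base64,Qk0+AgAAAAAAAD4AAAAoAAAAQAAAAEAAAAABAAEAAAAAAAACAAATCwAAEwsAAAIAAAAAAAAA////AAAAAAAAAAAAAAAAHwAAAAAACAD/AAAAAAAAD/gAAAAgAAAf8AAA//wAAH/gAA///4AA/+AAP///wAP/wAA////AA/+AAD///8AH/gAAH///gAf8AAAf//+AB/wAAB///wAD/8AAH///AAP/4AAP//4AA//gAA///gAH/+DAB//8AAf//+AH//gAD///wAP/8AAf///AA//gAD///8Dz/+AAf///gfv/wAD///8D///AAf///wH//8AA////Af//wAB///8A///AAB//8AB//8AAH//gAD//gAAP/8AAH/+AAAf/wAAf/wAAA/+AAA/+AAAA/4AAB/AAAAA/AAAAAAAAAB4AIAAAAAAAAADwAAAAAAAAA/AAAAAGAAAH8AAAAD88AAfwAAAc//4AA/+AcH///AAB/8B////8AAF/wP////wAAH/g/////AAAf+B////4AAD/wB////gAAf/AA///8AAH/8AA///wAAf/wAA//+AAB//AAA//4AAf/8AAD//Af///wAAH/8B////AAAf/wD///8AAB//AP///wAAD/8B////AAAP/gH///8AAD/+Af///wzwf/4A////P/z//gB///8//P/+AA///z/8f/4AAf3/H/x//gAA/f4A+B/+AAB9/gBgB/4AAD38AAAH/gAAPfgAAAP8AAA98AAAAfwAADw=="/>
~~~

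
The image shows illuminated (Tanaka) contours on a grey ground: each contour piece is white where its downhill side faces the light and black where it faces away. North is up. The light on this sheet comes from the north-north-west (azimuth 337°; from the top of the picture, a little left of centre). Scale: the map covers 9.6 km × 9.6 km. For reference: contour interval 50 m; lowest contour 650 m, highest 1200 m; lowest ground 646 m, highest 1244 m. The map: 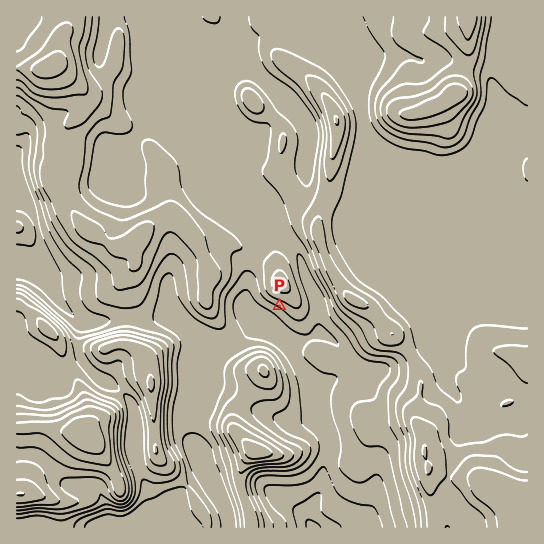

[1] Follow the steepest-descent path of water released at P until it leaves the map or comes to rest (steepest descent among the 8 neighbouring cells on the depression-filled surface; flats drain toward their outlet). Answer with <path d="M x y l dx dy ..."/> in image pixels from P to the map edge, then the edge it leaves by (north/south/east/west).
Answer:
<path d="M279 306l-8 8 0 3 23 22 0 19 9 13 0 3 3 4 1 11 2 1 0 5 1 2 1 8 3 4 0 2 15 26 0 16-2 1 0 3-2 5 0 4-2 1 0 16-1 2-3 9-2 3-2 4-8 12 2 14"/>
exit: south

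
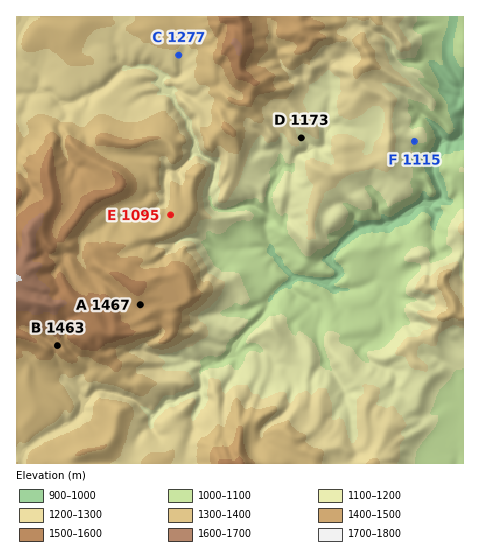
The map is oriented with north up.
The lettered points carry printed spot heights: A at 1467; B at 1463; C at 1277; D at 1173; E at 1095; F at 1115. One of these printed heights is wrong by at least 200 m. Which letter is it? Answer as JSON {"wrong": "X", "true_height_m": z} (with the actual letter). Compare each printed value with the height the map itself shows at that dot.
{"wrong": "E", "true_height_m": 1345}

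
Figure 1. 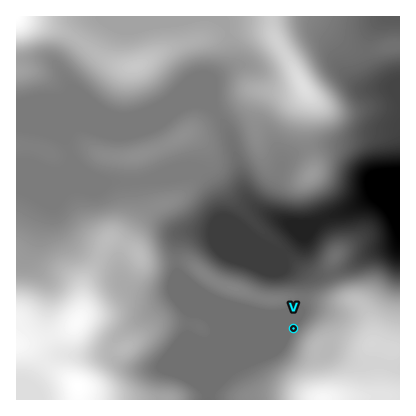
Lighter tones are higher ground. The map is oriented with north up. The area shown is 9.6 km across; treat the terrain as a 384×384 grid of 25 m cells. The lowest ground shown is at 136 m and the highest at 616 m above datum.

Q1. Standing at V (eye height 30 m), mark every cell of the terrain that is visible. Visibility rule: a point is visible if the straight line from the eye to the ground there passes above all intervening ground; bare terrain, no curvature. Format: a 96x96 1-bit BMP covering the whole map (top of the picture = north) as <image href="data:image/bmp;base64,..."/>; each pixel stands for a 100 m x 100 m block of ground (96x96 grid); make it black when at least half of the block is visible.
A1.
<image width="96" height="96" href="data:image/bmp;base64,Qk2+BAAAAAAAAD4AAAAoAAAAYAAAAGAAAAABAAEAAAAAAIAEAAATCwAAEwsAAAIAAAAAAAAA////AAAAAAAAAB////8AAAAAAAAAAB////+AwAAAAAAAAD/////n8AHgAAAAAH//////+A/wAAAAAH///////j/gAAAAAP/////////AAAAAAf////////+AAAAAA/////////+AAAAAB/////////8AAAAAB/////////8AAAAAB/g///////4AAAAAA/Af//////4AAAAAA/AP//////8AAAAAAfgP//////+AAAAAAfwP//////+AAAAAAf4H//v////AAAAAAf+H/4P////gAAAAAP///8P////gAAAAAP///+f////wAAAAAP/////////wAAAAAH/////////4AAAAAH//////////AAAAAH//////////+AAAAH//////////8AAAAH//////////4AAAAH///////B//wAAAAH//////4AAAAAAAAH/P//5/wAAAAAAAAH+H//gAAAAAAAAAAH8D/+AAAAAAAAAAAD8D/4AAAAAAAAAAAD4B/gAAAAAAAAAAAB4B/gAAAAAAAAAAAAwB/AAAAAAAAAAAAAAB/AAAAAAAAAAAAAAB+AAAAAAAAAAAAAAB+AAAAAABAAAAAAAB8AAAAAAAAAAAAAAB8AAAAAAAAAAAAAAB4AAAAAAAAAAAAAAB4AAAAAAAAAAAAAAB4AAAAAAAAAAAAAABwAAAAAAAAAAAAAABwAAAAAAAAAAAAAAB4AAAAAAAAAAAAAAA+AAAAAAAAAAAAAAAfgAAAAAAAAAAAAAAP4AAAAAAAAAAAAAAH8AAAAAAAAAAAAAAA+AAAAOAAAAAAAAAAPAAAB/4AAAAAAAAAHgAAP/+AAAAAAAAABgAAf//AAAAAAAAAAwAB///gAAAAAAAAA4AB///gAAAAAAAAAeAD+D/gAAAAAAAAAPwH8AfwAAAAAAAAAf4P8AAwAAAAAAAAA/8f8AA4AAAAAAAAH/8/8AA4AAAAAAH/////+AA8AAAAAAB/////+AA/AAAAAAAP////+AAfgAAAAAAB/////AAf4AAAAAAAf////AAD8AAAAAAAH////gAQfAAAAAAAD////wAYPAAAAAAAA////8AePgAAAAAAAH////B//wAAAAAAAB///////wAAAAAAAA///////4AAAAAAAA/////w/8AAAAAAAA////+AP8AAAAAAABf///4AAMAAAAAAABP///wAAEAAAB+AACH///AAAEAAAH/gACB/w+AAAEAAAP/4AGAAA8AAAEAAAf/8AGAAA4AAAEAAB//+AMAAAwAAAHgAD///gMAABgAAAHwAH///wMAABgAAAP4AP4P//8AABAAAD84AfgB///AADAAAH8wA/AAf//gACAAAP/wA+AAP//wAGAAAP/4D4AAD//wAOAAAP/8H4AAA//wAcAAAH///wAAAP/4A8AAAA///gAAAA/4B4AAAAD//AAAAAD4DwAAAAD//AAAAAAAAAAAAAD/+AAAAAAAAAAAAAD/8AAAAAAAAAAAAAD/8AAAAAAAAAAAAAD/4AAAAAAAAAAAAAA="/>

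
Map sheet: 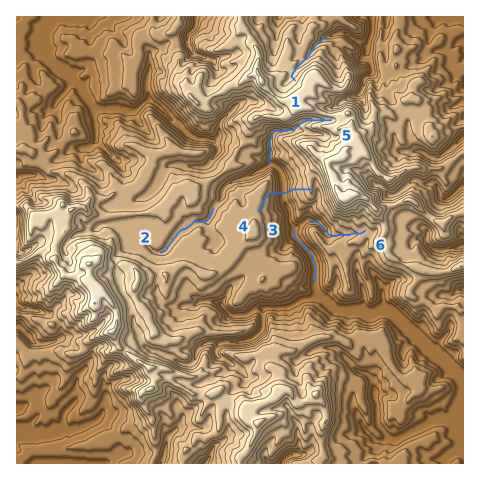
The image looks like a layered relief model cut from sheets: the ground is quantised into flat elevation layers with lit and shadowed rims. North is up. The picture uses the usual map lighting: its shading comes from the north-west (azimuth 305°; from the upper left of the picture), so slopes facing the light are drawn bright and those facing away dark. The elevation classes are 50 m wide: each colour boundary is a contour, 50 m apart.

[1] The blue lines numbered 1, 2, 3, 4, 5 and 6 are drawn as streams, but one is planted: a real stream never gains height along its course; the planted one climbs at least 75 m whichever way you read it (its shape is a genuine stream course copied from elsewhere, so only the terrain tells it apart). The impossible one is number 4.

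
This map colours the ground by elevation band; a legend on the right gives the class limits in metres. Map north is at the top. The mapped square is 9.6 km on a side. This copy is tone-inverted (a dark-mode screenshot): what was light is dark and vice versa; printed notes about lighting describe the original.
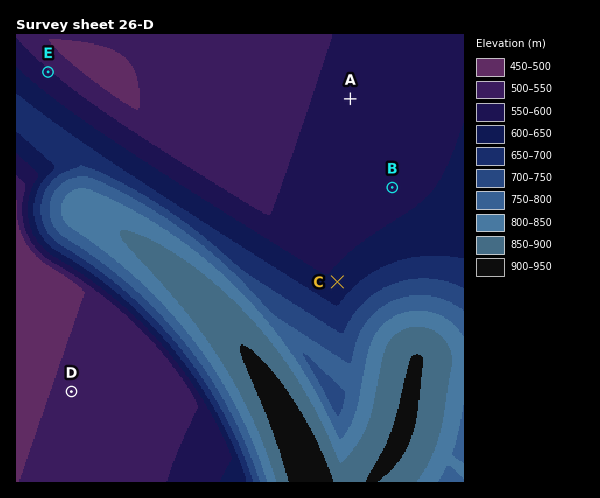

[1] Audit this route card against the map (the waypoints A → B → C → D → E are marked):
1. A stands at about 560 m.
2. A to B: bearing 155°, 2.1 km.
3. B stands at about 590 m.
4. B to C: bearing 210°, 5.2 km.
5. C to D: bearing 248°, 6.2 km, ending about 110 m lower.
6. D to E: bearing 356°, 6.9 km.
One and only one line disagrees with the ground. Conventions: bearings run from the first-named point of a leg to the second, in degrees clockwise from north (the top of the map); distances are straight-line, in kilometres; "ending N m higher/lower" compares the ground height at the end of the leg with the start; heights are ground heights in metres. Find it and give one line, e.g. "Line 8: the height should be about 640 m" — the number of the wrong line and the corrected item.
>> Line 4: the distance should be 2.3 km.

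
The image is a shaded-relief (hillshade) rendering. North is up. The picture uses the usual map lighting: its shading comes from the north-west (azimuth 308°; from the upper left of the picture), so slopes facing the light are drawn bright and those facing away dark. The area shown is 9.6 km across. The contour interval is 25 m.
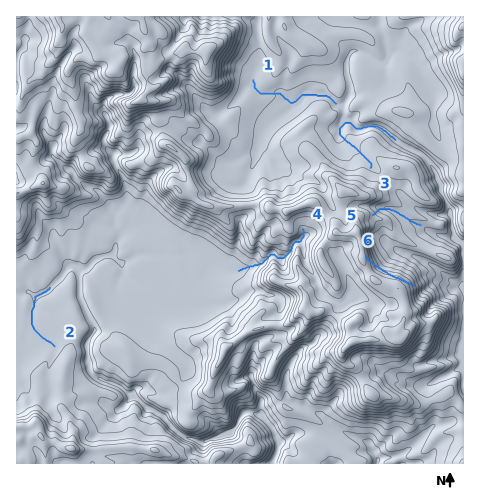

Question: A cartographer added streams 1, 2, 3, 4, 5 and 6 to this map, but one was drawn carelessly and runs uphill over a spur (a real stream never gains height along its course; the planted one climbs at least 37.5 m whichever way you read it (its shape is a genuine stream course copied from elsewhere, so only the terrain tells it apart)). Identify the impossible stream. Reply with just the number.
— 6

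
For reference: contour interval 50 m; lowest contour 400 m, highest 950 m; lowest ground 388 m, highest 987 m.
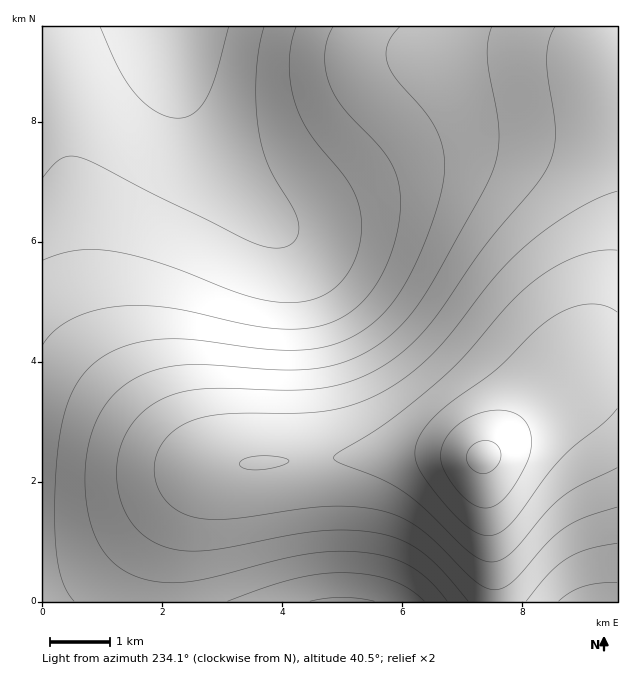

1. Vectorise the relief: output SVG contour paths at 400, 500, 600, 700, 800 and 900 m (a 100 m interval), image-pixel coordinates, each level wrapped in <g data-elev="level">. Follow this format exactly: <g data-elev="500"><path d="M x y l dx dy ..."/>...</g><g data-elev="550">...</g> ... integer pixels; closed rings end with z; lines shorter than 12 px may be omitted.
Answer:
<g data-elev="400"><path d="M478 473l-6-4-4-6-2-6 2-6 5-6 6-4 8 0 6 1 4 3 3 5 1 6-1 6-4 5-6 5-6 2z"/></g><g data-elev="500"><path d="M617 408l-13 15-41 33-16 19-33 45-11 10-9 5-7 1-9-3-18-13-31-36-9-13-4-11-1-9 2-10 6-11 10-12 18-16 46-33 35-35 15-13 19-11 20-6 16 1 15 7"/></g><g data-elev="600"><path d="M617 507l-31 10-20 10-18 15-36 40-10 6-9 2-9-3-11-7-36-37-16-14-14-8-15-7-27-6-31-2-30 2-72 11-20 0-15-1-18-6-13-11-9-15-3-17 3-15 8-15 13-11 16-8 15-4 18-2 72-1 30-3 30-7 30-15 24-17 23-20 17-20 43-55 31-32 23-17 25-17 23-12 19-7"/></g><g data-elev="700"><path d="M447 601l-19-21-19-15-23-9-28-4-29 0-28 3-87 22-26 5-27 0-24-5-13-7-11-7-9-11-7-12-6-15-4-18-2-20 0-21 6-31 11-26 17-20 23-14 22-7 24-3 96 5 23-1 19-2 21-6 21-10 18-12 18-17 15-19 16-26 49-87 11-27 4-18 0-18-12-72 1-15 4-13"/><path d="M617 582l-19 1-15 4-13 5-11 9"/></g><g data-elev="800"><path d="M374 601l-16-3-17-1-31 4"/><path d="M43 345l11-14 16-11 19-8 23-5 25-2 27 2 24 4 66 15 41 3 21-2 18-6 17-9 14-13 15-22 13-28 7-32 0-27-5-18-7-15-11-13-33-35-13-22-5-15-1-17 2-15 6-13"/></g><g data-elev="900"><path d="M43 178l10-13 8-6 9-3 9 1 18 7 55 30 101 49 12 4 10 1 9-1 7-3 5-4 2-6 0-14-5-12-18-29-7-15-6-19-4-22-2-26 0-25 3-24 5-21"/></g>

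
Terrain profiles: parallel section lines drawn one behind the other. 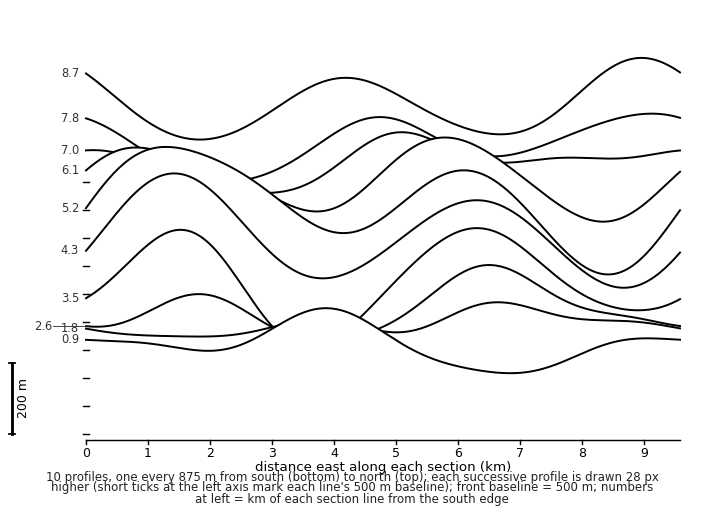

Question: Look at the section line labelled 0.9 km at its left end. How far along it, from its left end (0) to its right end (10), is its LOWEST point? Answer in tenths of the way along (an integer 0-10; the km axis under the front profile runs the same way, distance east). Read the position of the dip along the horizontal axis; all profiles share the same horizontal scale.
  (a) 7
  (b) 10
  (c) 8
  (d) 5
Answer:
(a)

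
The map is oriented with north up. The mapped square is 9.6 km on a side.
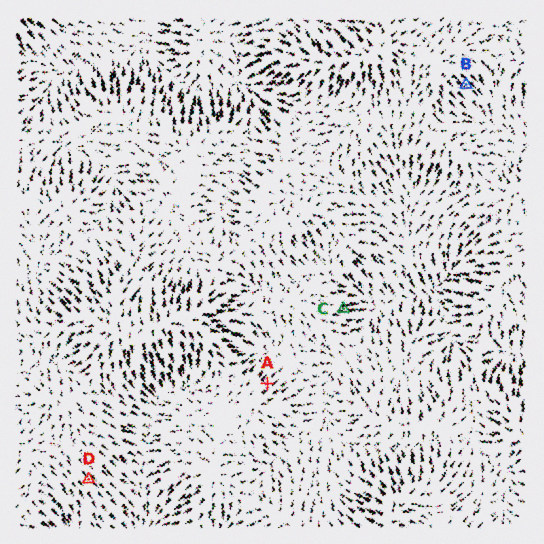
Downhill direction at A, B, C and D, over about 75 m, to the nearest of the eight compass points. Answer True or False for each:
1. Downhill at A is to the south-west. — False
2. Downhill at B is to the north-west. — False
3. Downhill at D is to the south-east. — True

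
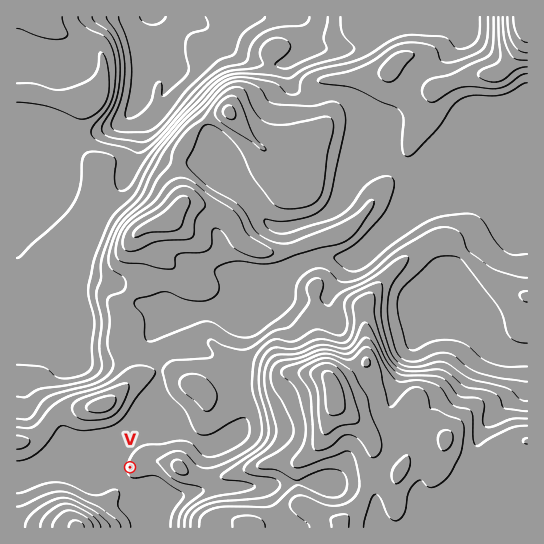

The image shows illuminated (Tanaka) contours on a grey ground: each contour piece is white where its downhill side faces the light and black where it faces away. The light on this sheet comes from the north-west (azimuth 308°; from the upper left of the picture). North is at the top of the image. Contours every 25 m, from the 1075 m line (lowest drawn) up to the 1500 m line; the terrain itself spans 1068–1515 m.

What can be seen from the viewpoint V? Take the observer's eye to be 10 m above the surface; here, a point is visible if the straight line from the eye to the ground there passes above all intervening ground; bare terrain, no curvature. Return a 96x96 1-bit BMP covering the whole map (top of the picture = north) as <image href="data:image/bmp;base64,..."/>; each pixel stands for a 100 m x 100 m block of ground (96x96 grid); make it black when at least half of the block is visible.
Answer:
<image width="96" height="96" href="data:image/bmp;base64,Qk2+BAAAAAAAAD4AAAAoAAAAYAAAAGAAAAABAAEAAAAAAIAEAAATCwAAEwsAAAIAAAAAAAAA////AAAAAAAAD///4AAAIAAAAAAAH///8AAAAAAAAAAAP////DAcAAAAAAAAf/////j8AAAAAAAA///////8AAAAAAAA///////4AAAAAAAB/////wAAAAAAAACD//4OAAAAAAAAAAD///4OAAAAAAAAAAD///4OAAAAAAAAAAD///8cAAAAAAAAAAD///8cAAAAAAAAAAD///8MAAAAAAAAAAD///8AAAAAAAAAAAD///wAAAAAAAAAAAD///4AAAAAAAAAAAD///8AAAAAAAAAAAAP//+AAAAAwAAAAAAH//+AAAABwAAAAAAD///AAAADwAAAAAAD///gAAAD4AAAAAAAD//wAAAD4AAAAAAAA//4AAAD4AAAAAAAAH/8AAAD4AAAAAAAAB//4AAH4AAAAAAAAA//wAAH4AAAAAAAAAf/gAAf4AAAAAAAAAP/AAD/4AAAAAAAAAD8AAH/wAAAAAAAAAA4AAH/gAAAAAAAAAAAAAGAAAAAAAAAAAAAAAAAAAAAAAAAAAAAAAAAAAAAAAAAAAAAAAAAAAAAAAAAAAAAAAAAAAAAAAAAAAAAAAAAAAAAAAAAAAAAAAAAAAAAAAAAAAAAAAAAAAAAAAAAAAAAAAAAAAAAAAAAAAAAAAAAAAAAAAAAAAAAAAAAAAAAAAAAAAAAAAAAAAAAAAAAAAAAAAAAAAAAAAAAAAAAAAAAAAAAAAAAAAAAAAAAAAAAAAAAAAABAAAAAAAAAAAAAAADgAAAAAAAAAAAAAAPAAAAAAAAAAAAAAAOAAAAAAAAAAAAAAAcAAAAAAAAAAAAAAAY8AAAAAAAAAAAAAA//AAAAAAAAAAAAAD//gAAAAAAAAAAAAP/84AAAAAAAAAAAAf/w8AAAAAAAAAAAAH/g8AAAAAAAAAAAAB/B4AAAAAAAAAAAAAOB4AAAAAAAAAAAAAADwAAAAAAAAAAAAAB/AAAAAAAAAAAAAAA4AAAAAAAAAAAAAAAAAAAAAAAAAAAAAAAAAAAAAAAAAAAAAAAAAAAAAAAAAAAAAAAAAAAAAAAAAAAAAAAAAAAAAAAAAAAAAAAAAAAAAAAAAAAAAAAAAAAAAAAAAAAAAAAAAAAAAAAAAAAAAAAAAAAAAAAAAAAAAAAAAAAAAAAAAAAAAAAAAAAAAAAAAAAAAAAAAAAAAAAAAAAAAAAAAAAAAAAAAAAAAAAAAAAAAAAAAAAAAAAAAAAAAAAAAAAAAAAAAAAAAAAAAAAAAAAAIAAAAAAAAAAAAAAAAAAAAAAAAAAAAAAAAAAAAAAAAAAAAAAAAAAAAAAAAAAAAAAAAAAAAAAAAAAAAAAAAAAAAAAAAAAAAAAAAAAAAAAAAAAAAAAAAAAAAAAAAAAAAAAAAAAAAAAAAAAAAAAAAAAAAAAAAAAAAAAAAAAAAAAAAAAAAAAAAAAAAAAAAAAAAAAAAAAAAAAAAAAAAAAAAAAAAAAAAAAAAAAAAAAAAAAAAAAAAAAAAAAAAAAAAAAAAAAAAAAAAAAAAAAAAAAAAAAAAAAAAAAAAAAAAAAAAAAAAA="/>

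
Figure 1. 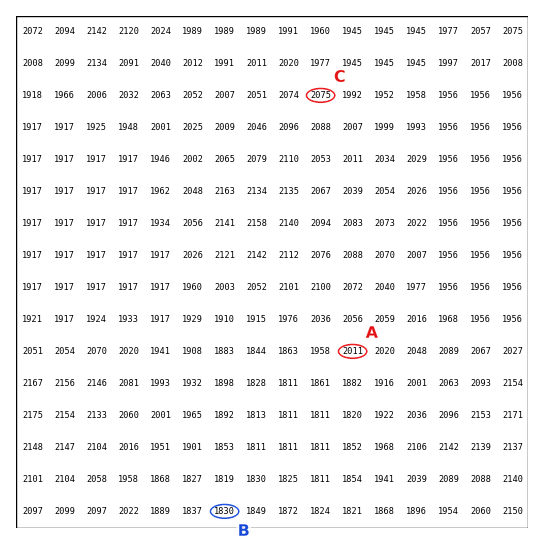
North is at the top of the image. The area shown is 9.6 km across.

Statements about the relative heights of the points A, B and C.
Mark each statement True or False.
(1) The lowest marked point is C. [False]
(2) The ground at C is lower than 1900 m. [False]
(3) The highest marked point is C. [True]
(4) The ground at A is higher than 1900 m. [True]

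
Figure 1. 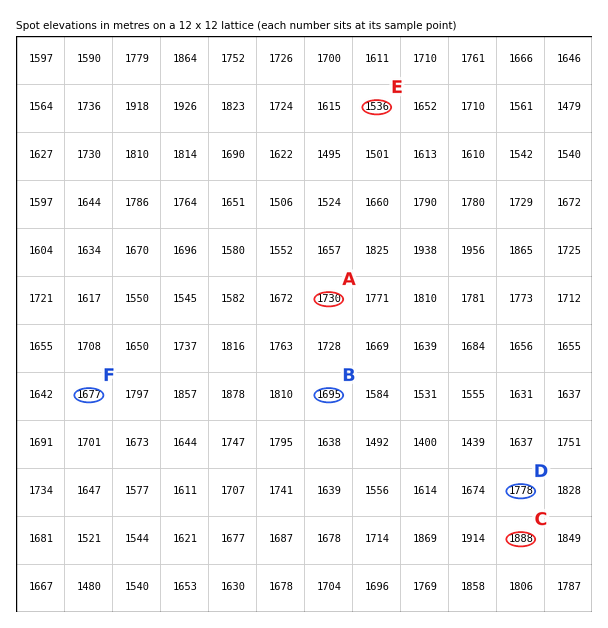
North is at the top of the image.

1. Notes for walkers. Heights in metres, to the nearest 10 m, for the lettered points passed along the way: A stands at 1730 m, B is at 1690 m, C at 1890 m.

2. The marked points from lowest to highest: E F D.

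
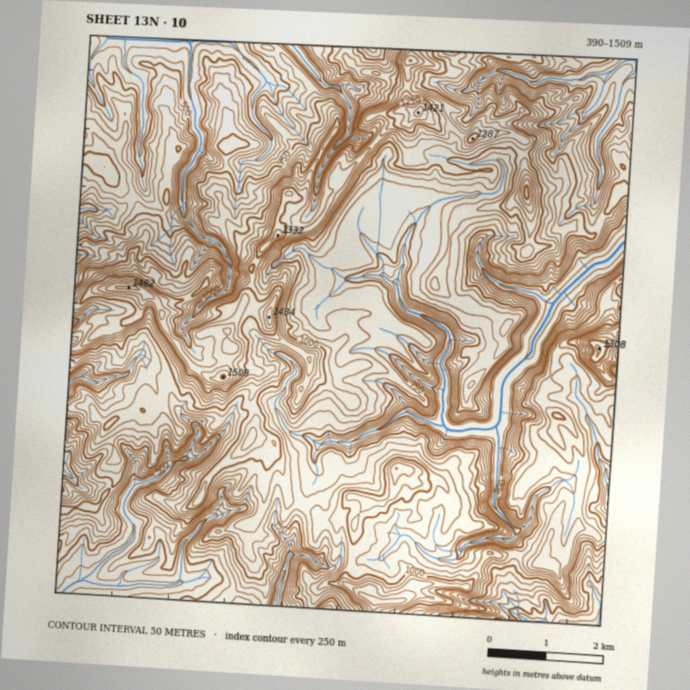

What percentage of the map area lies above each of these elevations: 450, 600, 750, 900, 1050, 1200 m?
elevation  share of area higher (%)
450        92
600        78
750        62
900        33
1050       14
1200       6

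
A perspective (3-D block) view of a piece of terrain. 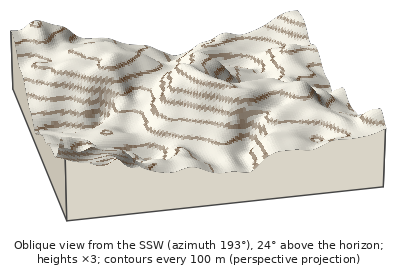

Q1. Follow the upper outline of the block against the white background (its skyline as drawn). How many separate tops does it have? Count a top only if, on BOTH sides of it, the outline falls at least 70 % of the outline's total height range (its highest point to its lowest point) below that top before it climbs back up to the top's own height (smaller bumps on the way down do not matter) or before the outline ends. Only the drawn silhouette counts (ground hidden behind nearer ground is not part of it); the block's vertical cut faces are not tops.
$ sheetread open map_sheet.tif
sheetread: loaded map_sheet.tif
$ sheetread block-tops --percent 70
0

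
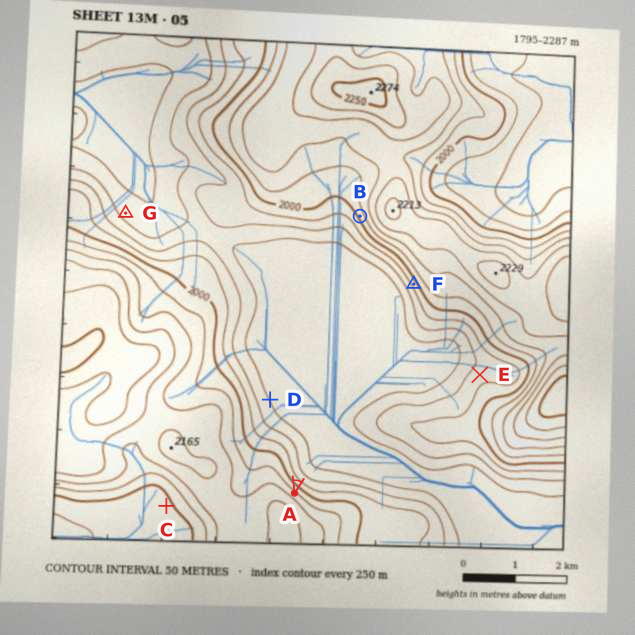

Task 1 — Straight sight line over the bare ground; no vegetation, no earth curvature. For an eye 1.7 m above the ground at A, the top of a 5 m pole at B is visible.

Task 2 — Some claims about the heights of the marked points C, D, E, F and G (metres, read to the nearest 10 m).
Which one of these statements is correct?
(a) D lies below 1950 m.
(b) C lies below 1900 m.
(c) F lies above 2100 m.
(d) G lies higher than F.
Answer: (a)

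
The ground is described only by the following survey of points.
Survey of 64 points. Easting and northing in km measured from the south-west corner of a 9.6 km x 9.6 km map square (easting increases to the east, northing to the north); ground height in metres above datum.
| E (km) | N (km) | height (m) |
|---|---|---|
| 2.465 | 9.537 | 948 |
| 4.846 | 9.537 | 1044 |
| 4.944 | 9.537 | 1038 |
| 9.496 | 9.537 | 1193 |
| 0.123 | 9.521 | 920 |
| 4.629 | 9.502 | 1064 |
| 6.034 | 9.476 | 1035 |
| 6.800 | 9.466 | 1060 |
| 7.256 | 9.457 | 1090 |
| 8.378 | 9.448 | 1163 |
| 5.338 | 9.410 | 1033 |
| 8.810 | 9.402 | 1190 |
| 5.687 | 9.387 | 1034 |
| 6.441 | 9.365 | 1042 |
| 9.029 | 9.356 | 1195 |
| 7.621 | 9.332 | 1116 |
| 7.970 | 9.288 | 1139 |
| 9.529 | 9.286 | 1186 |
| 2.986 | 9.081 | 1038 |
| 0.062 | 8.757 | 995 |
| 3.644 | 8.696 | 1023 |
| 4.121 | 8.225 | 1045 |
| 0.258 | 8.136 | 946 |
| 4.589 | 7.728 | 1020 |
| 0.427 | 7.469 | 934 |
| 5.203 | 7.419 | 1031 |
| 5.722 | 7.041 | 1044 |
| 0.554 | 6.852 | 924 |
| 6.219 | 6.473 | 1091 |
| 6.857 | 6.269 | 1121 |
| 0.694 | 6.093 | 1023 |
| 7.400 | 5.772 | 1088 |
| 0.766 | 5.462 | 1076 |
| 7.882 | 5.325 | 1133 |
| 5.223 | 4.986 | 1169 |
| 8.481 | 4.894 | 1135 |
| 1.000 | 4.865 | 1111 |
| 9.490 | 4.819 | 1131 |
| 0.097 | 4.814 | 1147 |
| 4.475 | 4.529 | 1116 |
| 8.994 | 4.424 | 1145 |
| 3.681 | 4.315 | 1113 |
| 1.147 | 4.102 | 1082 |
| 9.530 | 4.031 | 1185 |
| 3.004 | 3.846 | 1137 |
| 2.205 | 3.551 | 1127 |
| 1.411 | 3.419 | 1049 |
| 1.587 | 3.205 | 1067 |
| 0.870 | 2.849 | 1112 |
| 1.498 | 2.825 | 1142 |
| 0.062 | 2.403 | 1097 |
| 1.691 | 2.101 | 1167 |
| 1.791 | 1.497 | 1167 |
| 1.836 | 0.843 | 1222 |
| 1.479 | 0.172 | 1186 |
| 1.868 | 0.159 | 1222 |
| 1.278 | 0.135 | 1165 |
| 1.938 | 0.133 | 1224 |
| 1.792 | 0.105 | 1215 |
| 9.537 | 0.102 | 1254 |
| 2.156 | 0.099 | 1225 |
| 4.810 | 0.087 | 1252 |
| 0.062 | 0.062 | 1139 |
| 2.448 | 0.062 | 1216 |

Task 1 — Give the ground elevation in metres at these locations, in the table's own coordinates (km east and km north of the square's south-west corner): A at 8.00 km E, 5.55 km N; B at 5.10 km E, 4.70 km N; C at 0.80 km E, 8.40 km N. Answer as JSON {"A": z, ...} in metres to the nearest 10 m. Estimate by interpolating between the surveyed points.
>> {"A": 1110, "B": 1140, "C": 980}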